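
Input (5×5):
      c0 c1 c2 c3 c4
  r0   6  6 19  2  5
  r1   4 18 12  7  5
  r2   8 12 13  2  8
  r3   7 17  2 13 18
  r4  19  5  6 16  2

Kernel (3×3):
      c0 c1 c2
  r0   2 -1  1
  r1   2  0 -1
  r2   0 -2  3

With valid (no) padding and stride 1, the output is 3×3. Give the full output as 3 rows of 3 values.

Output[0,0]: The receptive field on the input at this output position is [6 6 19 / 4 18 12 / 8 12 13]. Elementwise product with the kernel and sum: 6·2 + 6·-1 + 19·1 + 4·2 + 12·-1 + 12·-2 + 13·3.

36 4 80
-23 88 68
37 70 -8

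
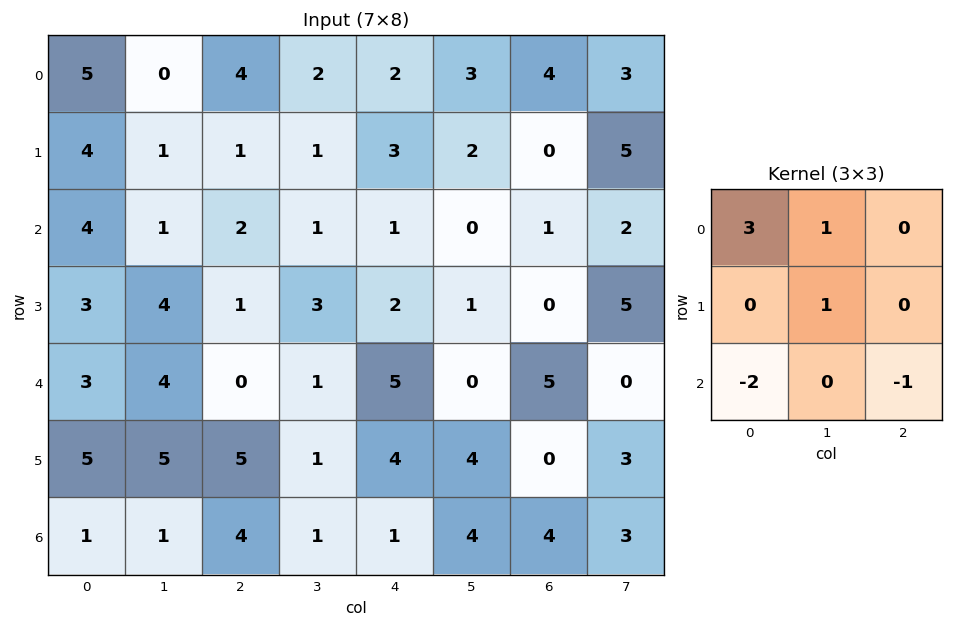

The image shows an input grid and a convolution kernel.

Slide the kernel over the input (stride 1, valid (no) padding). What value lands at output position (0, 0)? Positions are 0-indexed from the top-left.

The receptive field on the input at this output position is [5 0 4 / 4 1 1 / 4 1 2]. Elementwise product with the kernel and sum: 5·3 + 0·1 + 1·1 + 4·-2 + 2·-1.

6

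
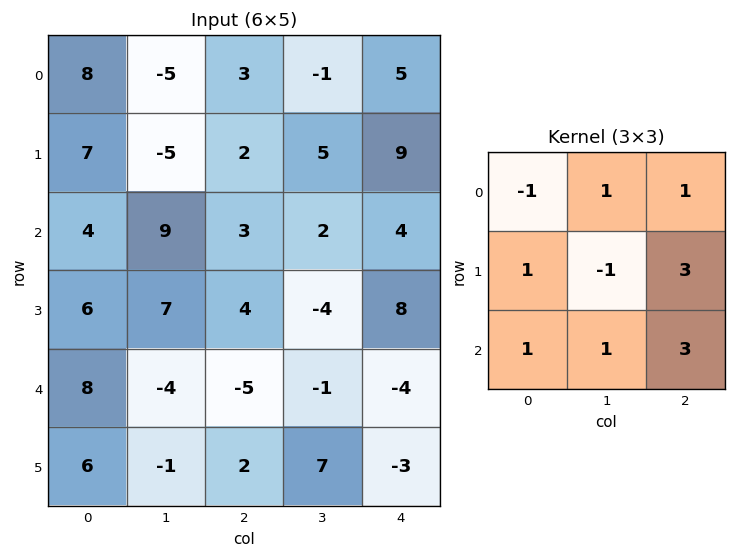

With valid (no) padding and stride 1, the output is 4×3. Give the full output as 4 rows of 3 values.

30 33 42
19 23 49
8 -25 17
13 13 -16

Output[0,0]: The receptive field on the input at this output position is [8 -5 3 / 7 -5 2 / 4 9 3]. Elementwise product with the kernel and sum: 8·-1 + -5·1 + 3·1 + 7·1 + -5·-1 + 2·3 + 4·1 + 9·1 + 3·3.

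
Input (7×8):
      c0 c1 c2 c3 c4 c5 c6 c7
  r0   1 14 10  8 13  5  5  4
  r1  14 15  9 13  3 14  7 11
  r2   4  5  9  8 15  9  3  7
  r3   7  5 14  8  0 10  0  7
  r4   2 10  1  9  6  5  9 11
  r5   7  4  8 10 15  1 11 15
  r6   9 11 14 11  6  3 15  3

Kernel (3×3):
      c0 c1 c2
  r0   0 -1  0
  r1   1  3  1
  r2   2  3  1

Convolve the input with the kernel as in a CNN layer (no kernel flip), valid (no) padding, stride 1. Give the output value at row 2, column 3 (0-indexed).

44

The receptive field on the input at this output position is [8 15 9 / 8 0 10 / 9 6 5]. Elementwise product with the kernel and sum: 15·-1 + 8·1 + 0·3 + 10·1 + 9·2 + 6·3 + 5·1.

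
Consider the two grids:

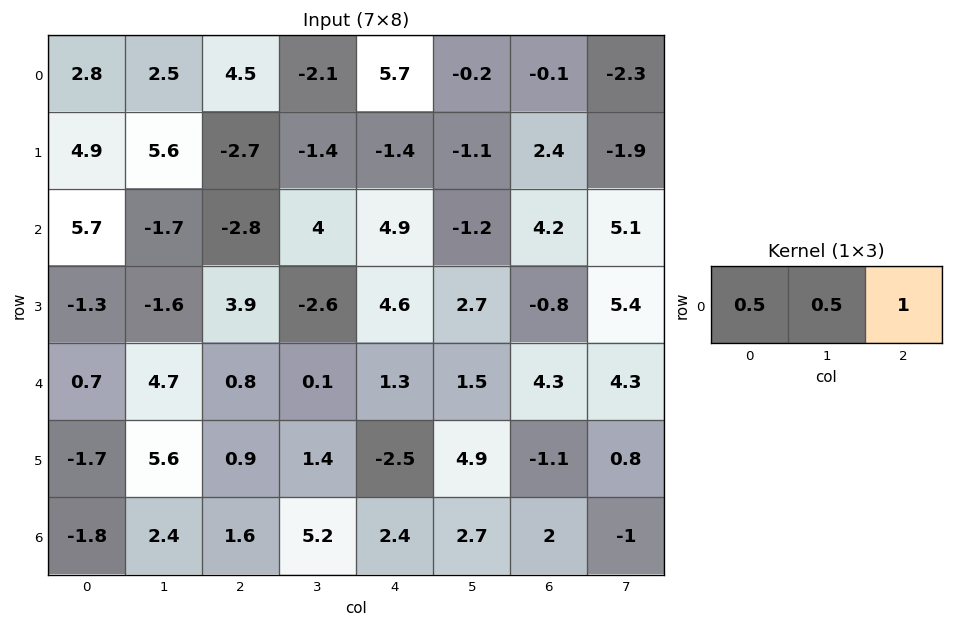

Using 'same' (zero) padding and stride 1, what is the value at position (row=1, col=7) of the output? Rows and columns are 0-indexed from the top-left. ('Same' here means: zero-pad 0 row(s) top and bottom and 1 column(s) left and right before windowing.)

0.25

The receptive field on the zero-padded input at this output position is [2.4 -1.9 0]. Elementwise product with the kernel and sum: 2.4·0.5 + -1.9·0.5 + 0·1.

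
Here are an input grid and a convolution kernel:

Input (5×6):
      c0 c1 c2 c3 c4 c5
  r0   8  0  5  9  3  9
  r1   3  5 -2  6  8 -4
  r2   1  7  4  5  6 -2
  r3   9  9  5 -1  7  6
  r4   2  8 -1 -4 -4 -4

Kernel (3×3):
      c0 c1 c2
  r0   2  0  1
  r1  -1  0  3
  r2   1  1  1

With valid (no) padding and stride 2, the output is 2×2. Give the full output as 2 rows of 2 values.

24 54
21 21

Output[0,0]: The receptive field on the input at this output position is [8 0 5 / 3 5 -2 / 1 7 4]. Elementwise product with the kernel and sum: 8·2 + 5·1 + 3·-1 + -2·3 + 1·1 + 7·1 + 4·1.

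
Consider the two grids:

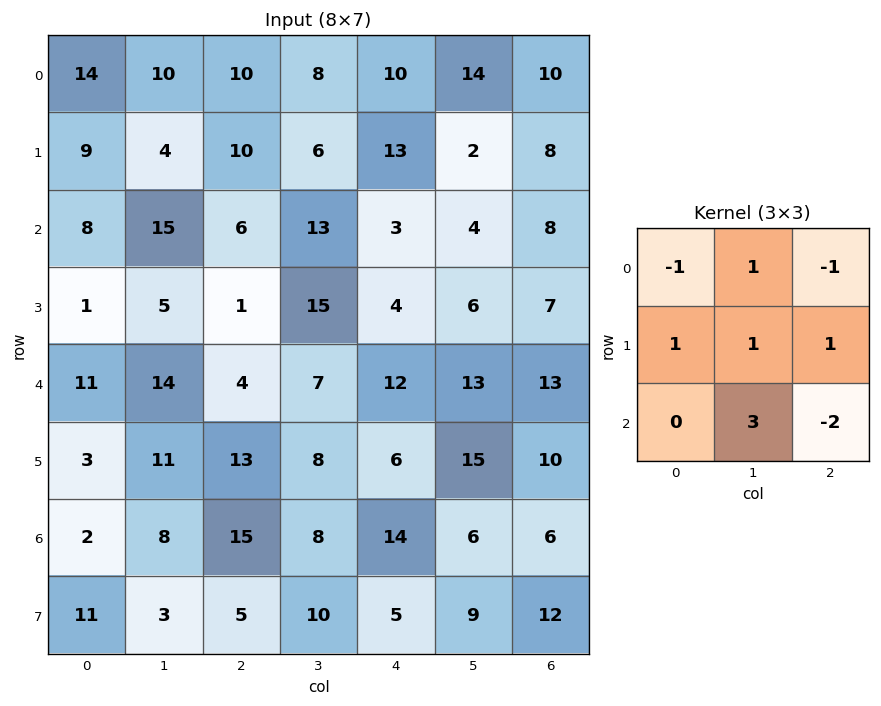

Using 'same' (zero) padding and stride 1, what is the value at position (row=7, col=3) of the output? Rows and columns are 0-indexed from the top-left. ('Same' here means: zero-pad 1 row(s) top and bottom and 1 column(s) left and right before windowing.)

-1

The receptive field on the zero-padded input at this output position is [15 8 14 / 5 10 5 / 0 0 0]. Elementwise product with the kernel and sum: 15·-1 + 8·1 + 14·-1 + 5·1 + 10·1 + 5·1 + 0·3 + 0·-2.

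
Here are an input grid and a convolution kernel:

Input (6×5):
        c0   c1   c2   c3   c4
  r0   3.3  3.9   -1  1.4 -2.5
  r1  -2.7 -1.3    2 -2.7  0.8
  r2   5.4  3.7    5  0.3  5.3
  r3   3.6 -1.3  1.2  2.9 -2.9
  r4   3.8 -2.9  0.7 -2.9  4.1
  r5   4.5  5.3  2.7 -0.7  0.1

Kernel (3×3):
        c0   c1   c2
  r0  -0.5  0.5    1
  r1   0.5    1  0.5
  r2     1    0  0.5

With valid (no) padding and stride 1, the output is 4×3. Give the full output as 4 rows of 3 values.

5.55 2.8 5.05
15.8 6.1 3.65
9.4 -1.4 7.75
3.95 6.9 0.2

Output[0,0]: The receptive field on the input at this output position is [3.3 3.9 -1 / -2.7 -1.3 2 / 5.4 3.7 5]. Elementwise product with the kernel and sum: 3.3·-0.5 + 3.9·0.5 + -1·1 + -2.7·0.5 + -1.3·1 + 2·0.5 + 5.4·1 + 5·0.5.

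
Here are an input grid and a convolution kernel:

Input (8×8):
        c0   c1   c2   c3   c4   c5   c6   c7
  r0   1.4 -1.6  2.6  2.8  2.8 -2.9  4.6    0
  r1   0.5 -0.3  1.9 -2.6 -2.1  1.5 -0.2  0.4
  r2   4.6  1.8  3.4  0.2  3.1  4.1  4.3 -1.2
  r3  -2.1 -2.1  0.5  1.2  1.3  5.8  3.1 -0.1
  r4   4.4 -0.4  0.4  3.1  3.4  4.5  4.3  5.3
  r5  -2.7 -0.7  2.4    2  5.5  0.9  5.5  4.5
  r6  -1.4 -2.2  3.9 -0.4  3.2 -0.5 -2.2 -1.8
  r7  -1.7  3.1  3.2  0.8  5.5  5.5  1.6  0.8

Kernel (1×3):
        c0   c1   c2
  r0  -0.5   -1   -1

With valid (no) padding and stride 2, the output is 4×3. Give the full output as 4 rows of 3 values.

-1.7 -6.9 -3.1
-7.5 -5 -9.95
-2.2 -6.7 -10.5
-1 -4.75 1.1

Output[0,0]: The receptive field on the input at this output position is [1.4 -1.6 2.6]. Elementwise product with the kernel and sum: 1.4·-0.5 + -1.6·-1 + 2.6·-1.
Output[0,1]: The receptive field on the input at this output position is [2.6 2.8 2.8]. Elementwise product with the kernel and sum: 2.6·-0.5 + 2.8·-1 + 2.8·-1.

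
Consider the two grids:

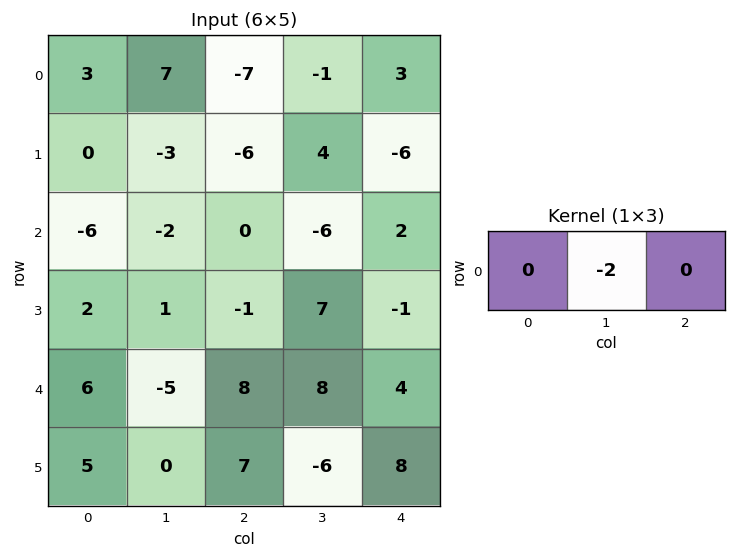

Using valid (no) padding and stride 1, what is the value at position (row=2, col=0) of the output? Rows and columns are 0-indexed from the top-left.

4

The receptive field on the input at this output position is [-6 -2 0]. Elementwise product with the kernel and sum: -2·-2.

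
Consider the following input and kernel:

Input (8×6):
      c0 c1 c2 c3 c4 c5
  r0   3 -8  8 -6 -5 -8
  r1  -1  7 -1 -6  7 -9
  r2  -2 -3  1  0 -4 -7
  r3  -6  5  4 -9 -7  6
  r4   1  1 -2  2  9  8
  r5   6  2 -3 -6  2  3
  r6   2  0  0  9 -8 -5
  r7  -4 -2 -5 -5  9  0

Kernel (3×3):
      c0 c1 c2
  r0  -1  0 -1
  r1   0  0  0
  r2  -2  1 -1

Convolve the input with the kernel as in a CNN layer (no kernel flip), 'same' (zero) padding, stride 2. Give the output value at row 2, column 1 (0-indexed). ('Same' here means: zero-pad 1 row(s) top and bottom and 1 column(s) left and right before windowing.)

The receptive field on the zero-padded input at this output position is [5 4 -9 / 1 -2 2 / 2 -3 -6]. Elementwise product with the kernel and sum: 5·-1 + -9·-1 + 2·-2 + -3·1 + -6·-1.

3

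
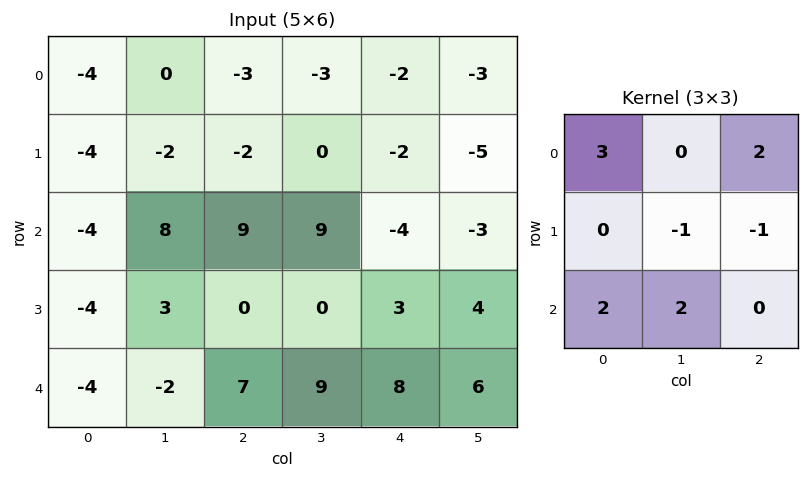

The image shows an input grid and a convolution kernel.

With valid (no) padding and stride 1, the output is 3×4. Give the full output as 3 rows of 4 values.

Output[0,0]: The receptive field on the input at this output position is [-4 0 -3 / -4 -2 -2 / -4 8 9]. Elementwise product with the kernel and sum: -4·3 + -3·2 + -2·-1 + -2·-1 + -4·2 + 8·2.
Output[0,1]: The receptive field on the input at this output position is [0 -3 -3 / -2 -2 0 / 8 9 9]. Elementwise product with the kernel and sum: 0·3 + -3·2 + -2·-1 + 0·-1 + 8·2 + 9·2.

-6 30 25 2
-35 -18 -15 3
-9 52 48 48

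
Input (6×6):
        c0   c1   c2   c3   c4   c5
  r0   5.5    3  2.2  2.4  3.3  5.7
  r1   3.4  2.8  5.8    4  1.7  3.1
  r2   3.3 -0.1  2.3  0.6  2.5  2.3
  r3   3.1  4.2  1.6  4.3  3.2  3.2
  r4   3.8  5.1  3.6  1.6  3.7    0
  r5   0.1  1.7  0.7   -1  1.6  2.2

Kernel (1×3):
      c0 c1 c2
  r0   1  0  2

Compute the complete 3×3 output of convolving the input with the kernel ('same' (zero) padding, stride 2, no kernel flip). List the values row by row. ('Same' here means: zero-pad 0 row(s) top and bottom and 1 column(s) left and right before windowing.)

Output[0,0]: The receptive field on the zero-padded input at this output position is [0 5.5 3]. Elementwise product with the kernel and sum: 0·1 + 3·2.
Output[0,1]: The receptive field on the zero-padded input at this output position is [3 2.2 2.4]. Elementwise product with the kernel and sum: 3·1 + 2.4·2.

6 7.8 13.8
-0.2 1.1 5.2
10.2 8.3 1.6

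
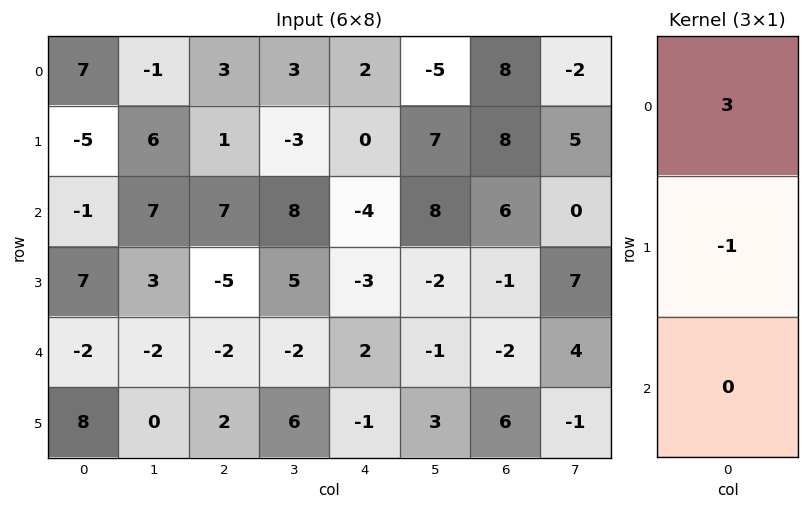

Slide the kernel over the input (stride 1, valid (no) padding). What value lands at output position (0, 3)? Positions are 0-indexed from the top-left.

12

The receptive field on the input at this output position is [3 / -3 / 8]. Elementwise product with the kernel and sum: 3·3 + -3·-1.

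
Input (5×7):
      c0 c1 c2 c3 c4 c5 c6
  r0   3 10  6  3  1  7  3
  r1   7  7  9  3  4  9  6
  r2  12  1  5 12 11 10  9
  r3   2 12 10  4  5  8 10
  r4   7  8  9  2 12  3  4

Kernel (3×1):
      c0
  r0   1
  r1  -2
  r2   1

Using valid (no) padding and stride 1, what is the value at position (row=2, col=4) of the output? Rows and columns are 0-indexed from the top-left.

The receptive field on the input at this output position is [11 / 5 / 12]. Elementwise product with the kernel and sum: 11·1 + 5·-2 + 12·1.

13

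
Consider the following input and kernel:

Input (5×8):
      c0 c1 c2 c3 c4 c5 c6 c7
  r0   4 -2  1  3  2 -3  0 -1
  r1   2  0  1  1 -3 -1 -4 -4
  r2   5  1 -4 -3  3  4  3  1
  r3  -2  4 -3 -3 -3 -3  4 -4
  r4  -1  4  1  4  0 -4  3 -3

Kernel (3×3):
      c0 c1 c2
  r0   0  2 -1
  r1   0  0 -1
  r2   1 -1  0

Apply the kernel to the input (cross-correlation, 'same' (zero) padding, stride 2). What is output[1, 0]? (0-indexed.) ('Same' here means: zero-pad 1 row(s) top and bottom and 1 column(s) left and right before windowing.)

5

The receptive field on the zero-padded input at this output position is [0 2 0 / 0 5 1 / 0 -2 4]. Elementwise product with the kernel and sum: 2·2 + 0·-1 + 1·-1 + 0·1 + -2·-1.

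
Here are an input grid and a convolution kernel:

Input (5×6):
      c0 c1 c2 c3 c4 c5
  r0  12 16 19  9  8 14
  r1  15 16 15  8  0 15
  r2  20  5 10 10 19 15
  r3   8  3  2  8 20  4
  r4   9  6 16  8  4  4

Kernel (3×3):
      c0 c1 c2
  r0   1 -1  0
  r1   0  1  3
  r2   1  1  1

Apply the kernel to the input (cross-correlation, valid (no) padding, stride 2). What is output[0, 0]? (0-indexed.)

92

The receptive field on the input at this output position is [12 16 19 / 15 16 15 / 20 5 10]. Elementwise product with the kernel and sum: 12·1 + 16·-1 + 16·1 + 15·3 + 20·1 + 5·1 + 10·1.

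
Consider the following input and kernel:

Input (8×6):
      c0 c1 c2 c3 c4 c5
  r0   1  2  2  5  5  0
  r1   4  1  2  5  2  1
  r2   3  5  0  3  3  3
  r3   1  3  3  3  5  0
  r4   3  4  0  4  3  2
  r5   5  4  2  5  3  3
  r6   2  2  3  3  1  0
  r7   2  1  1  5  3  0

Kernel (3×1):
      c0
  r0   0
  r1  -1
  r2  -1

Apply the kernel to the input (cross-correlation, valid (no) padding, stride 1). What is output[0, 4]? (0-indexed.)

-5

The receptive field on the input at this output position is [5 / 2 / 3]. Elementwise product with the kernel and sum: 2·-1 + 3·-1.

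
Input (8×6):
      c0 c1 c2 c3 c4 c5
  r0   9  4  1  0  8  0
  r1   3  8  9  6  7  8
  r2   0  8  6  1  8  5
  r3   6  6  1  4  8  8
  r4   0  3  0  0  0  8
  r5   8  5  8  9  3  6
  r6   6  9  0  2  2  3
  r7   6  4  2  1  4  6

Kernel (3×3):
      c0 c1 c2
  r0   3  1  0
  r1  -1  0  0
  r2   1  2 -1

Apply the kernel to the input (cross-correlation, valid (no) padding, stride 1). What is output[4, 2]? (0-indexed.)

-6

The receptive field on the input at this output position is [0 0 0 / 8 9 3 / 0 2 2]. Elementwise product with the kernel and sum: 0·3 + 0·1 + 8·-1 + 0·1 + 2·2 + 2·-1.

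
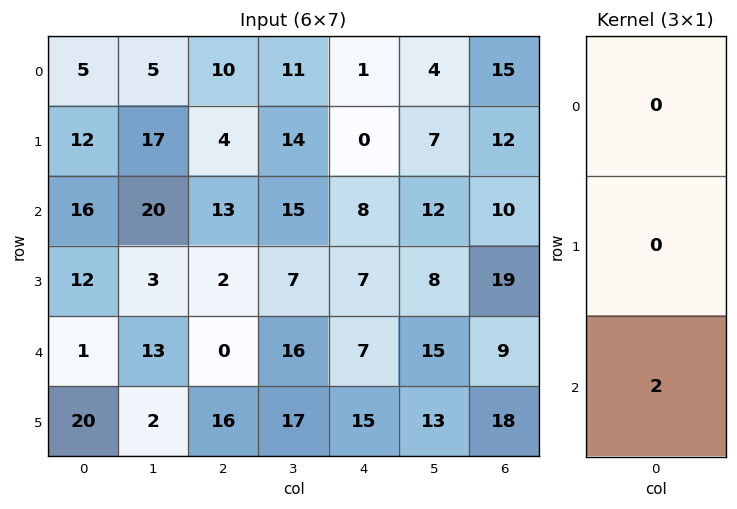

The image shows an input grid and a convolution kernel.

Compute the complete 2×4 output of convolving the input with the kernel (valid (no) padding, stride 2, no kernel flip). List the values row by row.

32 26 16 20
2 0 14 18

Output[0,0]: The receptive field on the input at this output position is [5 / 12 / 16]. Elementwise product with the kernel and sum: 16·2.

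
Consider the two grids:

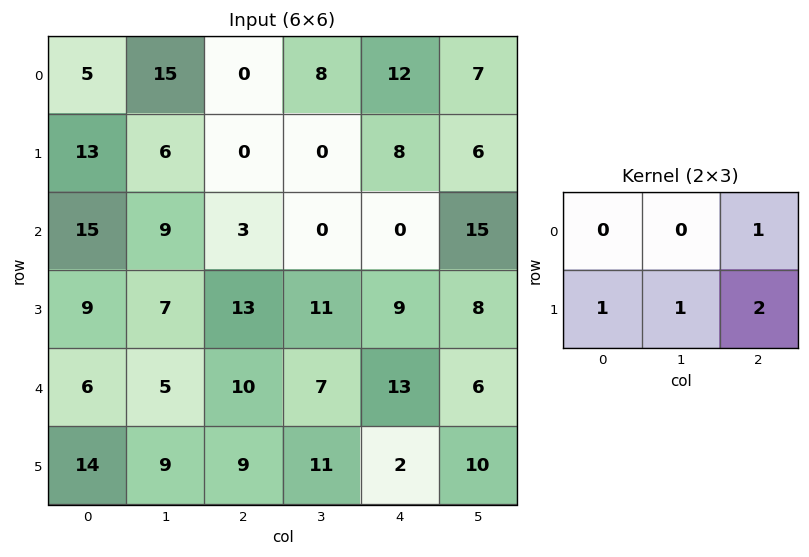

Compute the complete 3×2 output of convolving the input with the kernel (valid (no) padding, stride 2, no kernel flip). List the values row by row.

Output[0,0]: The receptive field on the input at this output position is [5 15 0 / 13 6 0]. Elementwise product with the kernel and sum: 0·1 + 13·1 + 6·1 + 0·2.

19 28
45 42
51 37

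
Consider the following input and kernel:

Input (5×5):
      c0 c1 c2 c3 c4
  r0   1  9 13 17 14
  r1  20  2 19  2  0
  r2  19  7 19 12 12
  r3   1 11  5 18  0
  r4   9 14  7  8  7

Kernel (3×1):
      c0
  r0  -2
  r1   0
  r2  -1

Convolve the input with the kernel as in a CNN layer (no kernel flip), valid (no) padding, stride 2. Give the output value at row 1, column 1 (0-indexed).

The receptive field on the input at this output position is [19 / 5 / 7]. Elementwise product with the kernel and sum: 19·-2 + 7·-1.

-45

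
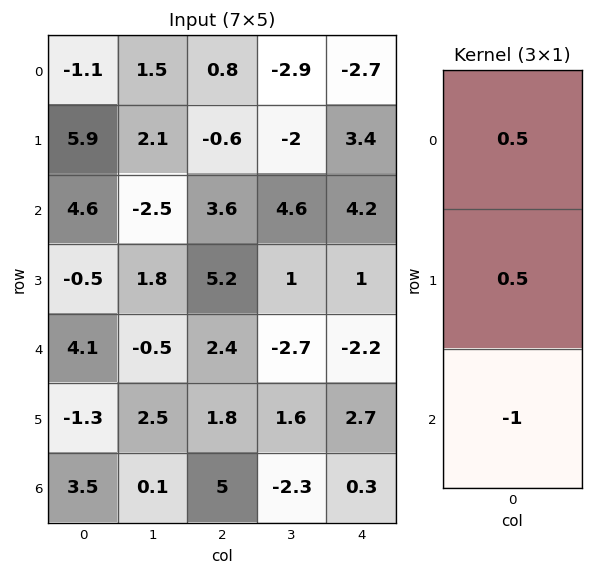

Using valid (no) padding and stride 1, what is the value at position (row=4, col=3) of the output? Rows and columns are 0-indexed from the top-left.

The receptive field on the input at this output position is [-2.7 / 1.6 / -2.3]. Elementwise product with the kernel and sum: -2.7·0.5 + 1.6·0.5 + -2.3·-1.

1.75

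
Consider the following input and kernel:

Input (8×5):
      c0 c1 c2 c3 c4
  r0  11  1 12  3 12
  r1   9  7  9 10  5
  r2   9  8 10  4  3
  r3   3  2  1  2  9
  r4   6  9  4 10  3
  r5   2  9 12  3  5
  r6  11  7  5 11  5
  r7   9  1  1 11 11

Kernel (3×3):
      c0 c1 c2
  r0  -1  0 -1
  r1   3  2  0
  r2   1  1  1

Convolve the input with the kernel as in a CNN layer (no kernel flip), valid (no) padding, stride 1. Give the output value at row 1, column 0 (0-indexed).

The receptive field on the input at this output position is [9 7 9 / 9 8 10 / 3 2 1]. Elementwise product with the kernel and sum: 9·-1 + 9·-1 + 9·3 + 8·2 + 3·1 + 2·1 + 1·1.

31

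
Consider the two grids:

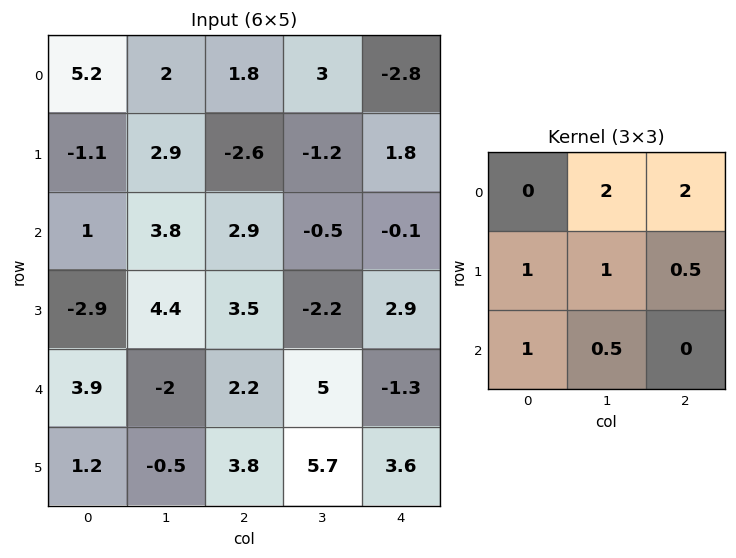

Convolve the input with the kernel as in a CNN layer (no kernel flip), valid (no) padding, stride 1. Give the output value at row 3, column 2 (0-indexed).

14.6

The receptive field on the input at this output position is [3.5 -2.2 2.9 / 2.2 5 -1.3 / 3.8 5.7 3.6]. Elementwise product with the kernel and sum: -2.2·2 + 2.9·2 + 2.2·1 + 5·1 + -1.3·0.5 + 3.8·1 + 5.7·0.5.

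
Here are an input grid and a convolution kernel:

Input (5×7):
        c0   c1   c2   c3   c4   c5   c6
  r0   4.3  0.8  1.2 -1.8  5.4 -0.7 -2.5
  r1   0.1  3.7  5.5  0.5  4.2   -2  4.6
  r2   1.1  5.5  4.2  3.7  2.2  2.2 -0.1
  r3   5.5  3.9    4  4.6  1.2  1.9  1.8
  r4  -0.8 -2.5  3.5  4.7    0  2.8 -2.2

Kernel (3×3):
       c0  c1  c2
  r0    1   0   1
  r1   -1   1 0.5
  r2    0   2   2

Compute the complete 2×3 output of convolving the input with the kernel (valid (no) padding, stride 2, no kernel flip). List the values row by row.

Output[0,0]: The receptive field on the input at this output position is [4.3 0.8 1.2 / 0.1 3.7 5.5 / 1.1 5.5 4.2]. Elementwise product with the kernel and sum: 4.3·1 + 1.2·1 + 0.1·-1 + 3.7·1 + 5.5·0.5 + 5.5·2 + 4.2·2.
Output[0,1]: The receptive field on the input at this output position is [1.2 -1.8 5.4 / 5.5 0.5 4.2 / 4.2 3.7 2.2]. Elementwise product with the kernel and sum: 1.2·1 + 5.4·1 + 5.5·-1 + 0.5·1 + 4.2·0.5 + 3.7·2 + 2.2·2.

31.25 15.5 3.2
7.7 17 4.9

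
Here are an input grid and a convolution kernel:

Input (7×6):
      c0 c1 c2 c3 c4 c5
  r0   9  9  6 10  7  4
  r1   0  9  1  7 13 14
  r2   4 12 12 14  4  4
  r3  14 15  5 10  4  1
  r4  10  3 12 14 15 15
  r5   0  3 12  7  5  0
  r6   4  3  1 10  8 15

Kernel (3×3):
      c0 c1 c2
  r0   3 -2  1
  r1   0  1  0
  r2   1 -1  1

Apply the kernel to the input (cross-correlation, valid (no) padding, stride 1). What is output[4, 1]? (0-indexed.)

The receptive field on the input at this output position is [3 12 14 / 3 12 7 / 3 1 10]. Elementwise product with the kernel and sum: 3·3 + 12·-2 + 14·1 + 12·1 + 3·1 + 1·-1 + 10·1.

23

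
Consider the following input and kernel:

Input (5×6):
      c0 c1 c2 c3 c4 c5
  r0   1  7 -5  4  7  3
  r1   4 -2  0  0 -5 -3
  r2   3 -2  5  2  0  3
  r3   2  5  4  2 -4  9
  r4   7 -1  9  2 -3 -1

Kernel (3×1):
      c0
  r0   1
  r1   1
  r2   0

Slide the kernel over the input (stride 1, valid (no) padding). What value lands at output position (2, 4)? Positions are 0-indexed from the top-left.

-4

The receptive field on the input at this output position is [0 / -4 / -3]. Elementwise product with the kernel and sum: 0·1 + -4·1.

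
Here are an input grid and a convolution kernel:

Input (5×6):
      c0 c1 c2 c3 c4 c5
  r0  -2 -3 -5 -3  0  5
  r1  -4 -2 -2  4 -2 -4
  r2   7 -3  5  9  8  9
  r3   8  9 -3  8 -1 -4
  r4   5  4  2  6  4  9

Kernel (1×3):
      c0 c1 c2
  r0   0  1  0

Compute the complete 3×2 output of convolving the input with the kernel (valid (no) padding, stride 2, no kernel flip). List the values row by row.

-3 -3
-3 9
4 6

Output[0,0]: The receptive field on the input at this output position is [-2 -3 -5]. Elementwise product with the kernel and sum: -3·1.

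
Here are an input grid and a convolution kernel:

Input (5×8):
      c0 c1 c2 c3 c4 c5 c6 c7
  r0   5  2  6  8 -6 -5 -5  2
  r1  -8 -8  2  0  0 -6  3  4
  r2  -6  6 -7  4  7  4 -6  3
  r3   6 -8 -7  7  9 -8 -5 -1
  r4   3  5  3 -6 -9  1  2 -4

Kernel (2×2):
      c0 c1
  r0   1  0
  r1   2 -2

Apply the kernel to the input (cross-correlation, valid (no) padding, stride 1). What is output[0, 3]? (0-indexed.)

The receptive field on the input at this output position is [8 -6 / 0 0]. Elementwise product with the kernel and sum: 8·1 + 0·2 + 0·-2.

8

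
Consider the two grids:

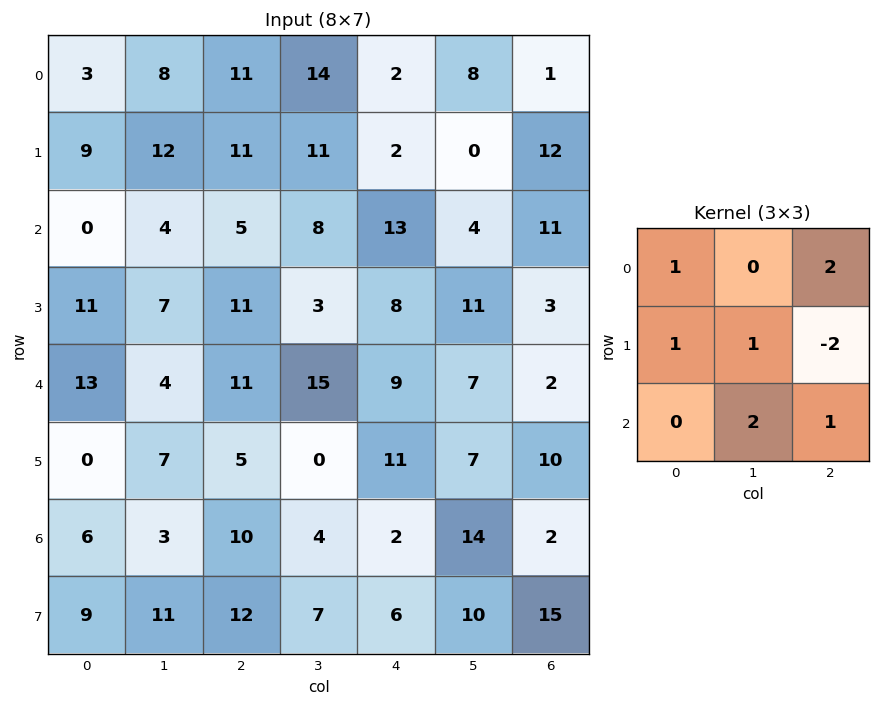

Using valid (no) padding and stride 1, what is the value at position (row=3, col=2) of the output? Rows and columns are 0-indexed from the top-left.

46

The receptive field on the input at this output position is [11 3 8 / 11 15 9 / 5 0 11]. Elementwise product with the kernel and sum: 11·1 + 8·2 + 11·1 + 15·1 + 9·-2 + 0·2 + 11·1.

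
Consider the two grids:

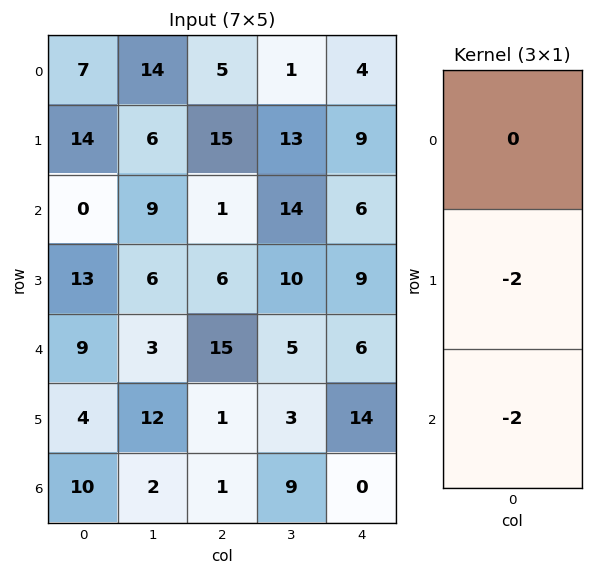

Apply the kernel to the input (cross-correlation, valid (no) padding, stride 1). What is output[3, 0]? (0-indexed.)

-26

The receptive field on the input at this output position is [13 / 9 / 4]. Elementwise product with the kernel and sum: 9·-2 + 4·-2.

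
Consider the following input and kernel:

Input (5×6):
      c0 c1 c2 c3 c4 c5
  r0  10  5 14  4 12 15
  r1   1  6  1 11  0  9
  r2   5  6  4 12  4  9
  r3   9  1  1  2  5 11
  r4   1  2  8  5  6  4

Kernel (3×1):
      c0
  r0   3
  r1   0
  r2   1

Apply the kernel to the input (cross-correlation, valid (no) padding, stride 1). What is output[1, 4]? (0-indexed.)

5

The receptive field on the input at this output position is [0 / 4 / 5]. Elementwise product with the kernel and sum: 0·3 + 5·1.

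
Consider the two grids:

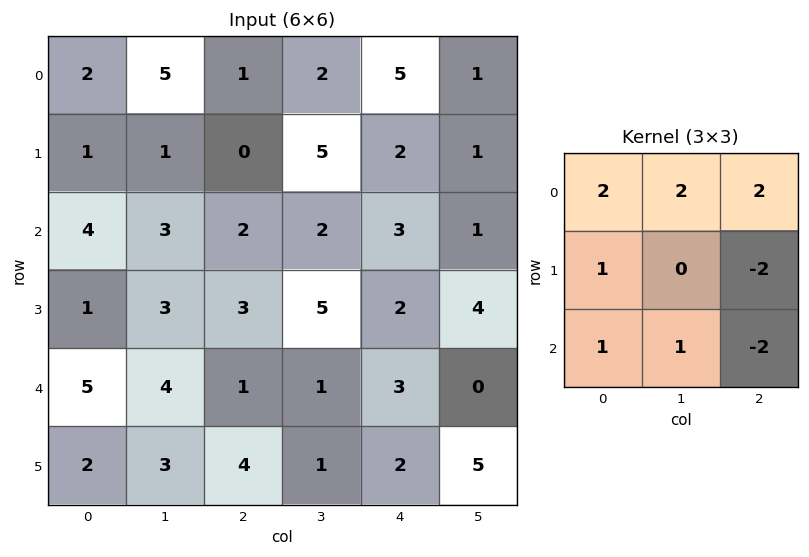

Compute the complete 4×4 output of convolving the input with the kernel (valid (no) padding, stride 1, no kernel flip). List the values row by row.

Output[0,0]: The receptive field on the input at this output position is [2 5 1 / 1 1 0 / 4 3 2]. Elementwise product with the kernel and sum: 2·2 + 5·2 + 1·2 + 1·1 + 0·-2 + 4·1 + 3·1 + 2·-2.
Output[0,1]: The receptive field on the input at this output position is [5 1 2 / 1 0 5 / 3 2 2]. Elementwise product with the kernel and sum: 5·2 + 1·2 + 2·2 + 1·1 + 5·-2 + 3·1 + 2·1 + 2·-2.

20 8 10 22
2 7 14 15
20 10 9 13
14 29 16 16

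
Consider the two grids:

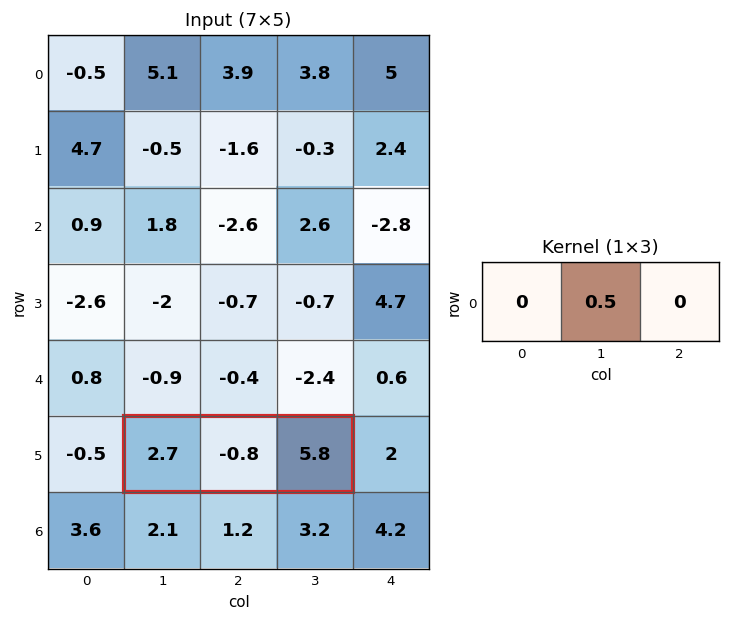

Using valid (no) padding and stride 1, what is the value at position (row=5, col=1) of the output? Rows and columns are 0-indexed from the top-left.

-0.4

The receptive field on the input at this output position is [2.7 -0.8 5.8]. Elementwise product with the kernel and sum: -0.8·0.5.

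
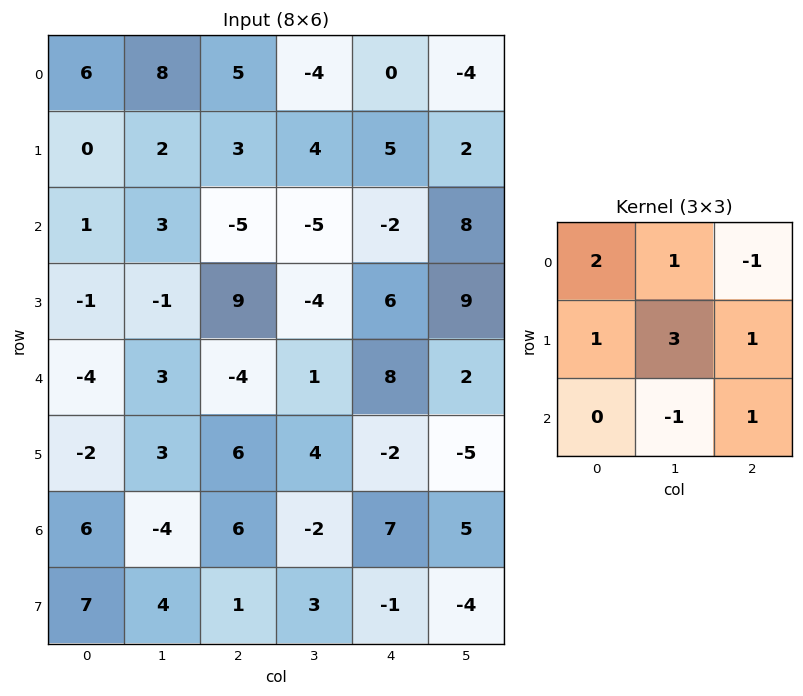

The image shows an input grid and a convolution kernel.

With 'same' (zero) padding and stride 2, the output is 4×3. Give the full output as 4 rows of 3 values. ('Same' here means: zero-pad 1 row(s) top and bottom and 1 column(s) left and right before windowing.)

28 20 -11
4 -27 11
-4 1 13
6 22 32

Output[0,0]: The receptive field on the zero-padded input at this output position is [0 0 0 / 0 6 8 / 0 0 2]. Elementwise product with the kernel and sum: 0·2 + 0·1 + 0·-1 + 0·1 + 6·3 + 8·1 + 0·-1 + 2·1.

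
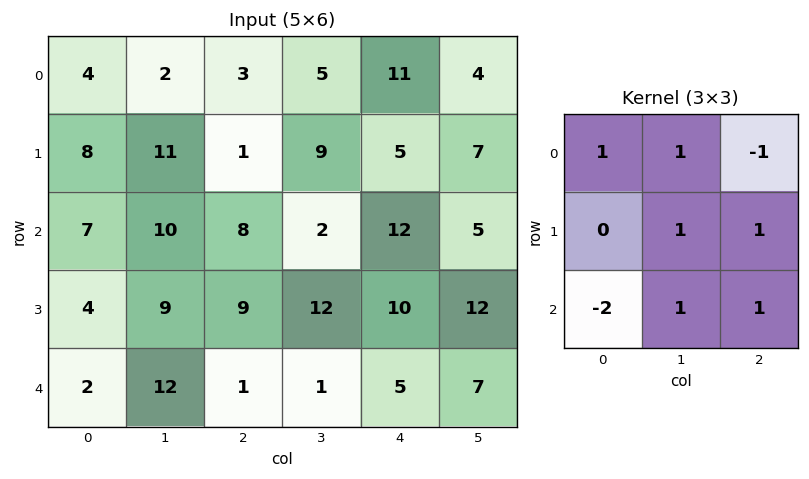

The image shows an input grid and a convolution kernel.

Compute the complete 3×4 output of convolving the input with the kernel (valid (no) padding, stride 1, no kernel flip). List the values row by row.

Output[0,0]: The receptive field on the input at this output position is [4 2 3 / 8 11 1 / 7 10 8]. Elementwise product with the kernel and sum: 4·1 + 2·1 + 3·-1 + 11·1 + 1·1 + 7·-2 + 10·1 + 8·1.

19 0 9 37
46 16 23 22
36 15 24 41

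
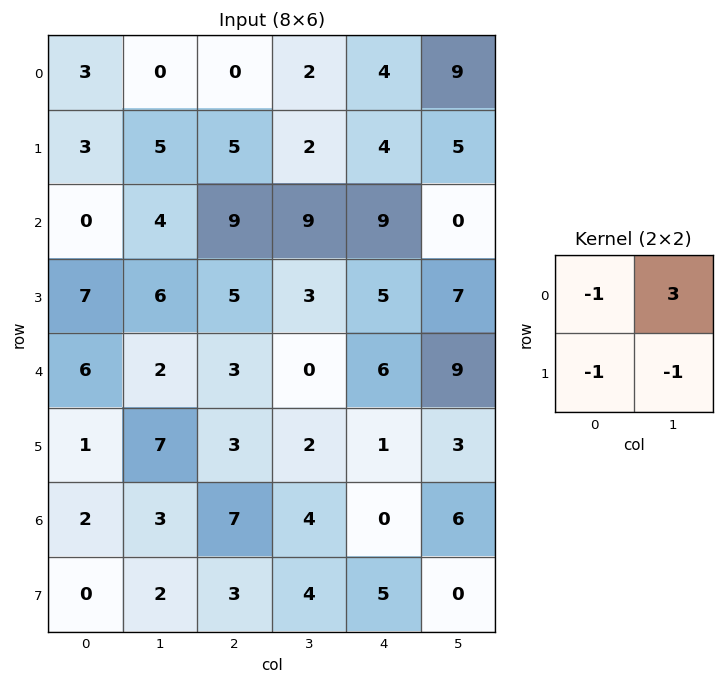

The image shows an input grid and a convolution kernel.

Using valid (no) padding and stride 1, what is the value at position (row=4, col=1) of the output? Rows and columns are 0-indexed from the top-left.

The receptive field on the input at this output position is [2 3 / 7 3]. Elementwise product with the kernel and sum: 2·-1 + 3·3 + 7·-1 + 3·-1.

-3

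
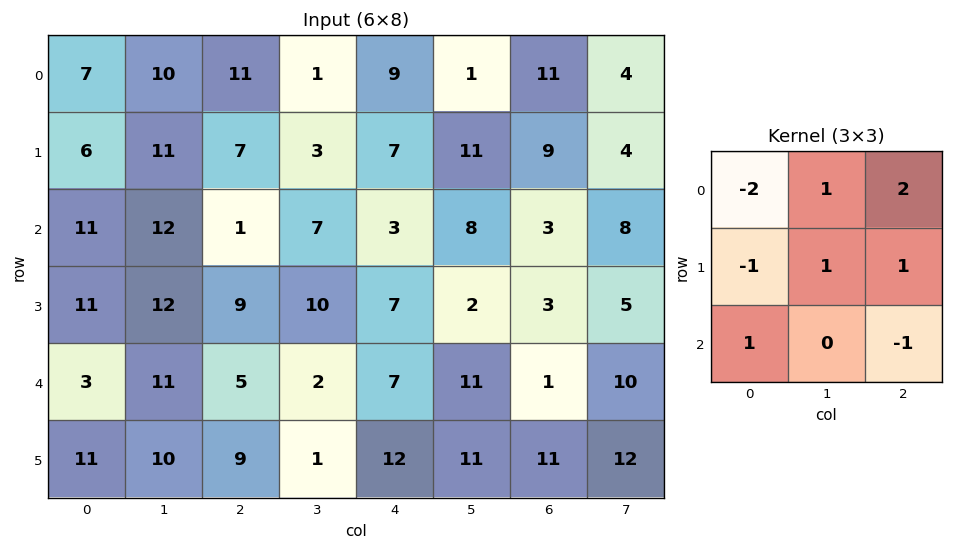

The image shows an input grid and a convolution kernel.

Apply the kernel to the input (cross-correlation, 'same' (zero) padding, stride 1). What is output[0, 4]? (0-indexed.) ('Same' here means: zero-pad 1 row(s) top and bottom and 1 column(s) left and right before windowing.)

The receptive field on the zero-padded input at this output position is [0 0 0 / 1 9 1 / 3 7 11]. Elementwise product with the kernel and sum: 0·-2 + 0·1 + 0·2 + 1·-1 + 9·1 + 1·1 + 3·1 + 11·-1.

1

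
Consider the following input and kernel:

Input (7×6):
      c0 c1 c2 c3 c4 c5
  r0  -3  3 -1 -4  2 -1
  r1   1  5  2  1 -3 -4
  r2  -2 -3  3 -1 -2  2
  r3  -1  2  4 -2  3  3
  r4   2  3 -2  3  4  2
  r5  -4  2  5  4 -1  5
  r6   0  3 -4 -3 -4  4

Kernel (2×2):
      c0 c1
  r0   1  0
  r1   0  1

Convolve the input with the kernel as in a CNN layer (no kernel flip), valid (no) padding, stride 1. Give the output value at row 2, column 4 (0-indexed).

1

The receptive field on the input at this output position is [-2 2 / 3 3]. Elementwise product with the kernel and sum: -2·1 + 3·1.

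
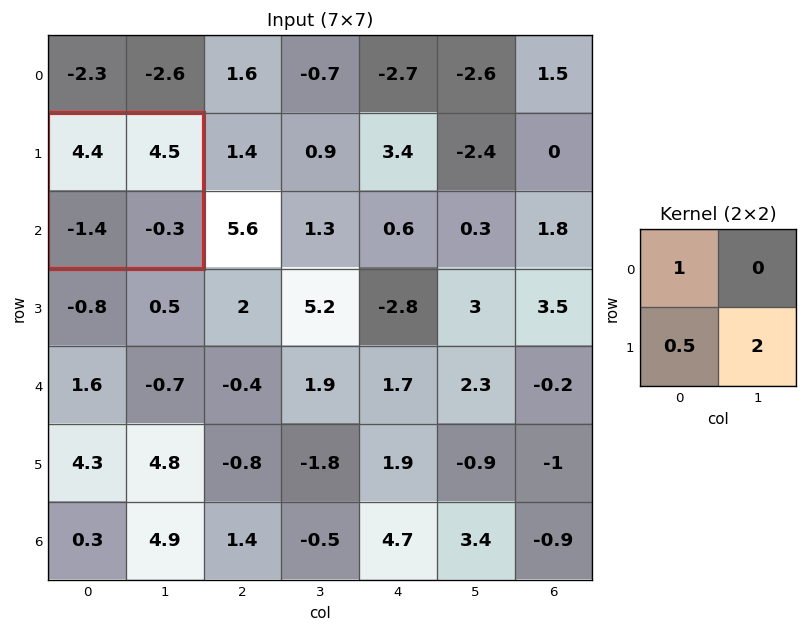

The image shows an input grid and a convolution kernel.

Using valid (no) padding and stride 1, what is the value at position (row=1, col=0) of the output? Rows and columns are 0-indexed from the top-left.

3.1

The receptive field on the input at this output position is [4.4 4.5 / -1.4 -0.3]. Elementwise product with the kernel and sum: 4.4·1 + -1.4·0.5 + -0.3·2.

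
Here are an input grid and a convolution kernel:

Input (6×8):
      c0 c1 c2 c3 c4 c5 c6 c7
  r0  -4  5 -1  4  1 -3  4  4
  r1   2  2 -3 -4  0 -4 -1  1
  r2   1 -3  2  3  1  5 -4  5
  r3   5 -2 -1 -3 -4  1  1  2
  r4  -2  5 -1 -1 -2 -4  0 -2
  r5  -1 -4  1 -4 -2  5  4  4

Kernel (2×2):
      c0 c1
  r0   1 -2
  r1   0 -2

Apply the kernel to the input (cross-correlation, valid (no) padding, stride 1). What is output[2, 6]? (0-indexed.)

-18

The receptive field on the input at this output position is [-4 5 / 1 2]. Elementwise product with the kernel and sum: -4·1 + 5·-2 + 2·-2.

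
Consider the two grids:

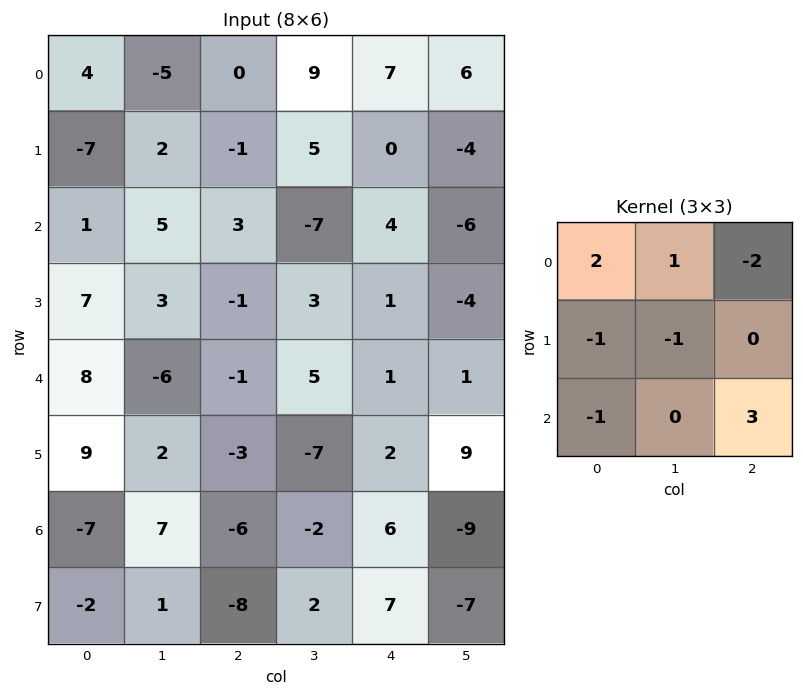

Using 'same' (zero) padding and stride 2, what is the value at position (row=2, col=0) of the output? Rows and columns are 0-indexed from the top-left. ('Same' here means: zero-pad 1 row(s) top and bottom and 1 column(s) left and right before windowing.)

The receptive field on the zero-padded input at this output position is [0 7 3 / 0 8 -6 / 0 9 2]. Elementwise product with the kernel and sum: 0·2 + 7·1 + 3·-2 + 0·-1 + 8·-1 + 0·-1 + 2·3.

-1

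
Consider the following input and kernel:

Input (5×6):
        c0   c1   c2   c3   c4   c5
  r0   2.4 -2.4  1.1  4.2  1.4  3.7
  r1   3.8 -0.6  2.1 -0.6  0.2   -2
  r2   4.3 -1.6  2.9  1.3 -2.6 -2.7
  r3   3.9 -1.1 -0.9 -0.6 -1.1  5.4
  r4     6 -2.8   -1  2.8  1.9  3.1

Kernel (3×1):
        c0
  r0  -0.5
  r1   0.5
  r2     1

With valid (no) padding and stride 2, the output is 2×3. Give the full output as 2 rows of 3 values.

Output[0,0]: The receptive field on the input at this output position is [2.4 / 3.8 / 4.3]. Elementwise product with the kernel and sum: 2.4·-0.5 + 3.8·0.5 + 4.3·1.
Output[0,1]: The receptive field on the input at this output position is [1.1 / 2.1 / 2.9]. Elementwise product with the kernel and sum: 1.1·-0.5 + 2.1·0.5 + 2.9·1.

5 3.4 -3.2
5.8 -2.9 2.65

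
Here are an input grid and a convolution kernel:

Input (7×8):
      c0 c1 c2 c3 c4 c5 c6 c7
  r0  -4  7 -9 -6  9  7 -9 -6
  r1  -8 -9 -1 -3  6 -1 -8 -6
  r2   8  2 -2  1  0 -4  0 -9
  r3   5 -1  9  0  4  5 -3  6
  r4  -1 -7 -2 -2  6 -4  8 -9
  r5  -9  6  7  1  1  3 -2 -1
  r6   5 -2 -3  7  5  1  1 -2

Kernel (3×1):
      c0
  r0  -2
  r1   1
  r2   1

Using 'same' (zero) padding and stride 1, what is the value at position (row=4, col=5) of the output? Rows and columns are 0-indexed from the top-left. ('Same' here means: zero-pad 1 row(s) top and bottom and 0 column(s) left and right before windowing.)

-11

The receptive field on the zero-padded input at this output position is [5 / -4 / 3]. Elementwise product with the kernel and sum: 5·-2 + -4·1 + 3·1.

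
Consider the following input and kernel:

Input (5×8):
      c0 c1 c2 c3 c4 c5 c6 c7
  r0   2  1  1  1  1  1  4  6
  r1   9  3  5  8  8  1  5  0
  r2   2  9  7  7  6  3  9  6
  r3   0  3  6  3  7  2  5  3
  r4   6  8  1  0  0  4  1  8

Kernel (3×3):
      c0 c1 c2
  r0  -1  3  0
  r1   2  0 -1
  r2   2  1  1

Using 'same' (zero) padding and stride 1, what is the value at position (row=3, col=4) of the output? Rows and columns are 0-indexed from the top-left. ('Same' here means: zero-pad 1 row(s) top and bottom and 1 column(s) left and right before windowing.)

19

The receptive field on the zero-padded input at this output position is [7 6 3 / 3 7 2 / 0 0 4]. Elementwise product with the kernel and sum: 7·-1 + 6·3 + 3·2 + 2·-1 + 0·2 + 0·1 + 4·1.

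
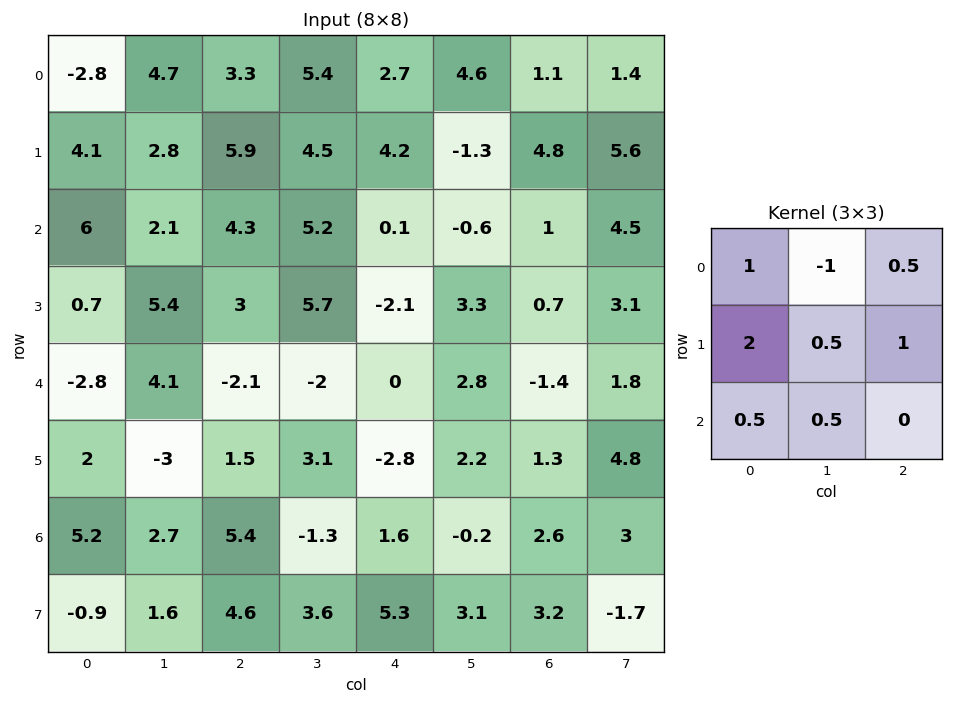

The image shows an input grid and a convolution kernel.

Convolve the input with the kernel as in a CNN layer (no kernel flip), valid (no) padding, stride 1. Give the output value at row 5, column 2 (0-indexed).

The receptive field on the input at this output position is [1.5 3.1 -2.8 / 5.4 -1.3 1.6 / 4.6 3.6 5.3]. Elementwise product with the kernel and sum: 1.5·1 + 3.1·-1 + -2.8·0.5 + 5.4·2 + -1.3·0.5 + 1.6·1 + 4.6·0.5 + 3.6·0.5.

12.85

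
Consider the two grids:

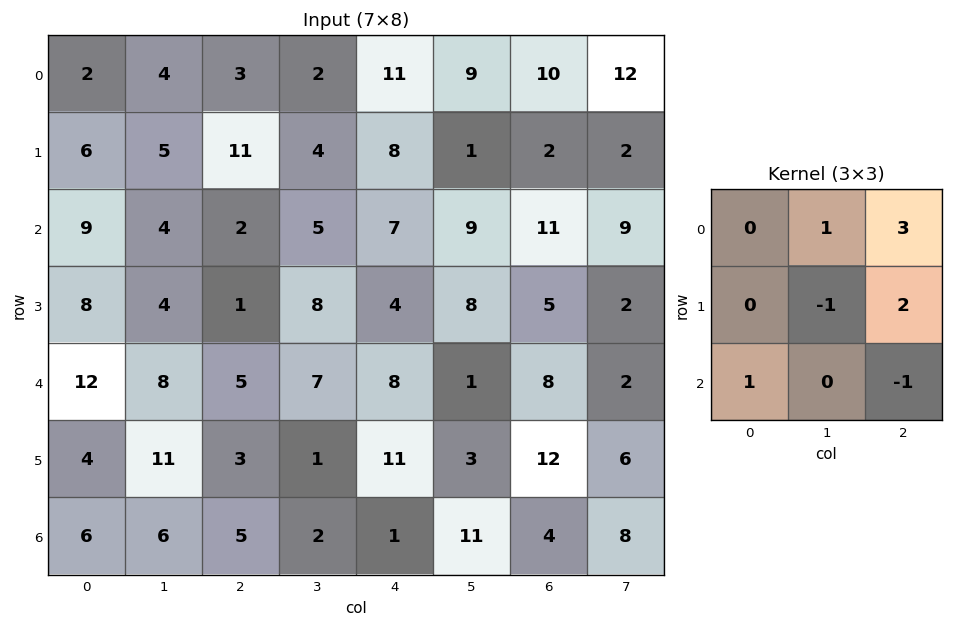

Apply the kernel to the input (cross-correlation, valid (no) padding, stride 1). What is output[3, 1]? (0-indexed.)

44

The receptive field on the input at this output position is [4 1 8 / 8 5 7 / 11 3 1]. Elementwise product with the kernel and sum: 1·1 + 8·3 + 5·-1 + 7·2 + 11·1 + 1·-1.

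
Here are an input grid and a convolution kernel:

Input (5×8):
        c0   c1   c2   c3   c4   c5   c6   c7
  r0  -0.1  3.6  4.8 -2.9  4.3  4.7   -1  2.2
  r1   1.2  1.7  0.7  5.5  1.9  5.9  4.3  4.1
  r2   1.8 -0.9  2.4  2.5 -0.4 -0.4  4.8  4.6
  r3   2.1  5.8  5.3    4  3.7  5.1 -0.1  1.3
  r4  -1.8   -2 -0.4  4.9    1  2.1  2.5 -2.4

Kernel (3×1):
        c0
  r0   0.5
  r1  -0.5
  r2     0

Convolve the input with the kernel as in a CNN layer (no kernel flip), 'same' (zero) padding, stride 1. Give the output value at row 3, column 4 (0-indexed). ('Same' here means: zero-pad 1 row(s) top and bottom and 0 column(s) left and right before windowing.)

-2.05

The receptive field on the zero-padded input at this output position is [-0.4 / 3.7 / 1]. Elementwise product with the kernel and sum: -0.4·0.5 + 3.7·-0.5.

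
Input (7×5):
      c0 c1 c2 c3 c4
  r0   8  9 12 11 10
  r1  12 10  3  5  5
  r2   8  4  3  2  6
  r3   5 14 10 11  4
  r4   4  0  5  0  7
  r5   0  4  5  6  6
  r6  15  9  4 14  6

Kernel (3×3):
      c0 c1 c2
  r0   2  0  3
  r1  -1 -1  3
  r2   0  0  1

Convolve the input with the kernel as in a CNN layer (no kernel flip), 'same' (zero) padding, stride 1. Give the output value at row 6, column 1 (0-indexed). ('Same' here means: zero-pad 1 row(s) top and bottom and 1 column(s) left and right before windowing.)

3

The receptive field on the zero-padded input at this output position is [0 4 5 / 15 9 4 / 0 0 0]. Elementwise product with the kernel and sum: 0·2 + 5·3 + 15·-1 + 9·-1 + 4·3 + 0·1.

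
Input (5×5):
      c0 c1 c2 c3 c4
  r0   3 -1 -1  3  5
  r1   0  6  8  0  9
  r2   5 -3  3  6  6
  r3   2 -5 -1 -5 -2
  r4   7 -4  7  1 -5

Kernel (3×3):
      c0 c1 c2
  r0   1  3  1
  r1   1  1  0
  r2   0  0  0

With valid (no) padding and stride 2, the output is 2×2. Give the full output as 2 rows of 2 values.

5 21
-4 21

Output[0,0]: The receptive field on the input at this output position is [3 -1 -1 / 0 6 8 / 5 -3 3]. Elementwise product with the kernel and sum: 3·1 + -1·3 + -1·1 + 0·1 + 6·1.
Output[0,1]: The receptive field on the input at this output position is [-1 3 5 / 8 0 9 / 3 6 6]. Elementwise product with the kernel and sum: -1·1 + 3·3 + 5·1 + 8·1 + 0·1.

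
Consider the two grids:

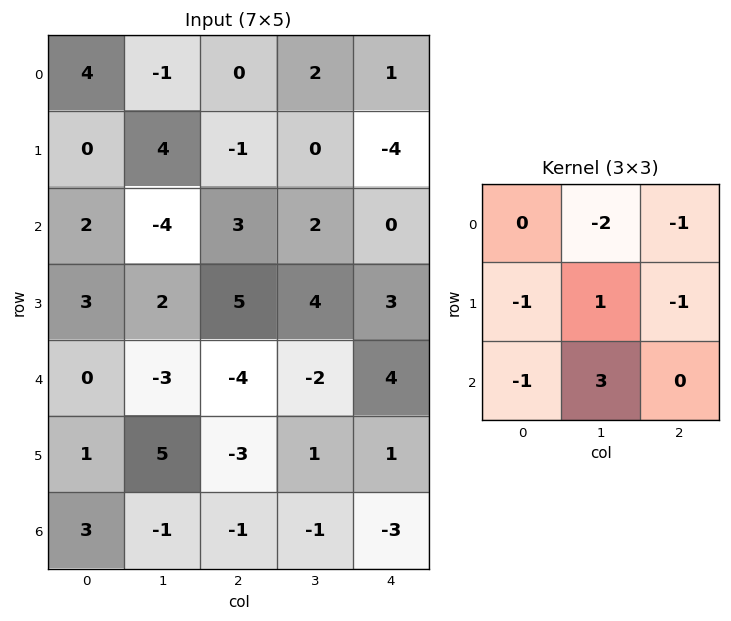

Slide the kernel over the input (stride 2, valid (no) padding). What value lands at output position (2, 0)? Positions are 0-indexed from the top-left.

11

The receptive field on the input at this output position is [0 -3 -4 / 1 5 -3 / 3 -1 -1]. Elementwise product with the kernel and sum: -3·-2 + -4·-1 + 1·-1 + 5·1 + -3·-1 + 3·-1 + -1·3.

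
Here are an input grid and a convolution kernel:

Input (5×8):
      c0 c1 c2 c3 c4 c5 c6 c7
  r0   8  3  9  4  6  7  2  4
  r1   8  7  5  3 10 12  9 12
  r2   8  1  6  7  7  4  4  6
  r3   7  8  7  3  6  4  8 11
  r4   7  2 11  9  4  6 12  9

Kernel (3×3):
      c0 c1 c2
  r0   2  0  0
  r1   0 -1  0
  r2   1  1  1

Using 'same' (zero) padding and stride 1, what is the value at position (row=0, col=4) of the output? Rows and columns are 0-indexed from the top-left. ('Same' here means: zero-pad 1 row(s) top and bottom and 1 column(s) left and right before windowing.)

The receptive field on the zero-padded input at this output position is [0 0 0 / 4 6 7 / 3 10 12]. Elementwise product with the kernel and sum: 0·2 + 6·-1 + 3·1 + 10·1 + 12·1.

19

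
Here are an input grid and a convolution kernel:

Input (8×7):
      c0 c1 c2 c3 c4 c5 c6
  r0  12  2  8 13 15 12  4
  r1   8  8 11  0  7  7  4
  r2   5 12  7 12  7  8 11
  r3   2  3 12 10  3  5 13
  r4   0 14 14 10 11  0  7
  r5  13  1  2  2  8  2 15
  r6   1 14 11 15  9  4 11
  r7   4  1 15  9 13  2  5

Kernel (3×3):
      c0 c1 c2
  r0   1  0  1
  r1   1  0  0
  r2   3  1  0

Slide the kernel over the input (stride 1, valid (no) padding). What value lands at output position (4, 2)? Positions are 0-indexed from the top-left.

The receptive field on the input at this output position is [14 10 11 / 2 2 8 / 11 15 9]. Elementwise product with the kernel and sum: 14·1 + 11·1 + 2·1 + 11·3 + 15·1.

75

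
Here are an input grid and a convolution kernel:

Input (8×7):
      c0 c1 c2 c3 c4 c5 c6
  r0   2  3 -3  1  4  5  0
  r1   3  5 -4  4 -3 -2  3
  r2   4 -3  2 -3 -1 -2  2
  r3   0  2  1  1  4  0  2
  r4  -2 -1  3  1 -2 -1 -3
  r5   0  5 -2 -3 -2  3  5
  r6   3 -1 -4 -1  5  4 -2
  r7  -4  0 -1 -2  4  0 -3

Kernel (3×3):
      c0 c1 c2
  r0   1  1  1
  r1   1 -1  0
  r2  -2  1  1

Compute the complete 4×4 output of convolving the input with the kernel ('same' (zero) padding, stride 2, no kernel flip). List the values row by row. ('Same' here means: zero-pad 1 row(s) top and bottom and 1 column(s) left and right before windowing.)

Output[0,0]: The receptive field on the zero-padded input at this output position is [0 0 0 / 0 2 3 / 0 3 5]. Elementwise product with the kernel and sum: 0·1 + 0·1 + 0·1 + 0·1 + 2·-1 + 0·-2 + 3·1 + 5·1.

6 -4 -16 12
6 -2 -1 -1
9 -15 15 3
-2 0 0 11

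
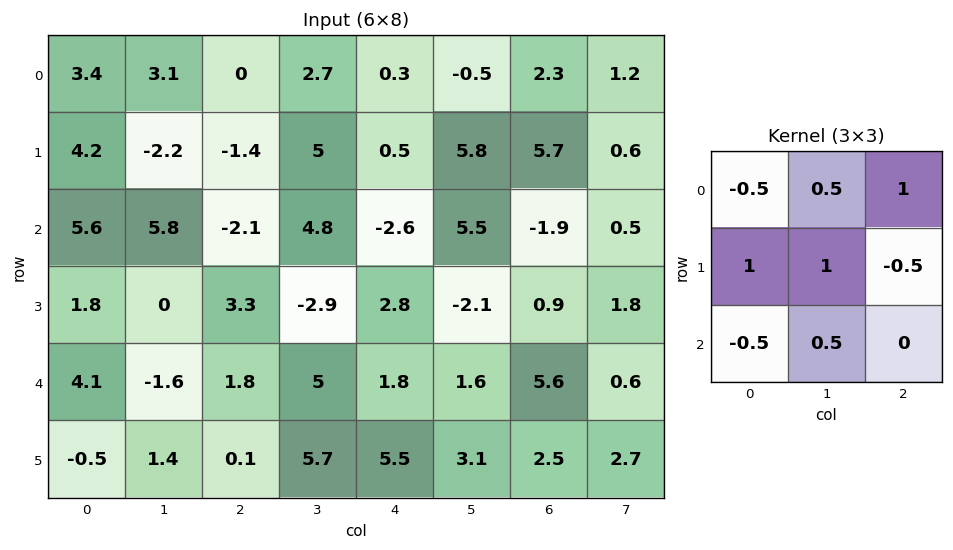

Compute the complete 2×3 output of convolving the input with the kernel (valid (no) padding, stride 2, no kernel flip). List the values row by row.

Output[0,0]: The receptive field on the input at this output position is [3.4 3.1 0 / 4.2 -2.2 -1.4 / 5.6 5.8 -2.1]. Elementwise product with the kernel and sum: 3.4·-0.5 + 3.1·0.5 + 0·1 + 4.2·1 + -2.2·1 + -1.4·-0.5 + 5.6·-0.5 + 5.8·0.5.
Output[0,1]: The receptive field on the input at this output position is [0 2.7 0.3 / -1.4 5 0.5 / -2.1 4.8 -2.6]. Elementwise product with the kernel and sum: 0·-0.5 + 2.7·0.5 + 0.3·1 + -1.4·1 + 5·1 + 0.5·-0.5 + -2.1·-0.5 + 4.8·0.5.

2.65 8.45 9.4
-4.7 1.45 2.3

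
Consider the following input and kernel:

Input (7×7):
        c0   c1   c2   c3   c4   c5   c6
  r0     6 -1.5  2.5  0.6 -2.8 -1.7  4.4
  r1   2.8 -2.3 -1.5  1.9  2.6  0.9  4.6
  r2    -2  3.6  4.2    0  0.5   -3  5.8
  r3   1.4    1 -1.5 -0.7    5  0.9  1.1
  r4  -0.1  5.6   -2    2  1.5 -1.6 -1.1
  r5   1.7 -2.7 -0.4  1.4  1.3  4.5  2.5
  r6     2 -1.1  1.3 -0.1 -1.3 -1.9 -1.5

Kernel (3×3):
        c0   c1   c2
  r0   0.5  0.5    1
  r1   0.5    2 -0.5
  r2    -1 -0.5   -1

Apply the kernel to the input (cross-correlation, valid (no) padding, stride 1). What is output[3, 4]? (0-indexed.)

The receptive field on the input at this output position is [5 0.9 1.1 / 1.5 -1.6 -1.1 / 1.3 4.5 2.5]. Elementwise product with the kernel and sum: 5·0.5 + 0.9·0.5 + 1.1·1 + 1.5·0.5 + -1.6·2 + -1.1·-0.5 + 1.3·-1 + 4.5·-0.5 + 2.5·-1.

-3.9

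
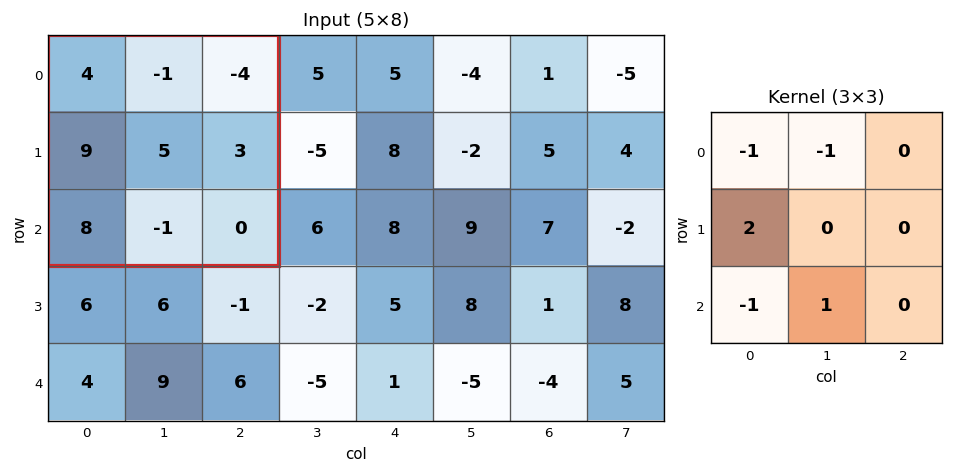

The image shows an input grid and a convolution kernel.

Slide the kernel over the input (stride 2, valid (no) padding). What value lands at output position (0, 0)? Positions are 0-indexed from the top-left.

The receptive field on the input at this output position is [4 -1 -4 / 9 5 3 / 8 -1 0]. Elementwise product with the kernel and sum: 4·-1 + -1·-1 + 9·2 + 8·-1 + -1·1.

6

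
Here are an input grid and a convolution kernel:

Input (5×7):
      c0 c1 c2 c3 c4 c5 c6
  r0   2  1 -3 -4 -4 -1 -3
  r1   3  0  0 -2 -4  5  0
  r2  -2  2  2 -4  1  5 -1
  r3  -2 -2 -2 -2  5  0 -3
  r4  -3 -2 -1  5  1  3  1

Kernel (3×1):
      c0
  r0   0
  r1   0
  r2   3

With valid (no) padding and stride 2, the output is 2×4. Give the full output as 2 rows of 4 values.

-6 6 3 -3
-9 -3 3 3

Output[0,0]: The receptive field on the input at this output position is [2 / 3 / -2]. Elementwise product with the kernel and sum: -2·3.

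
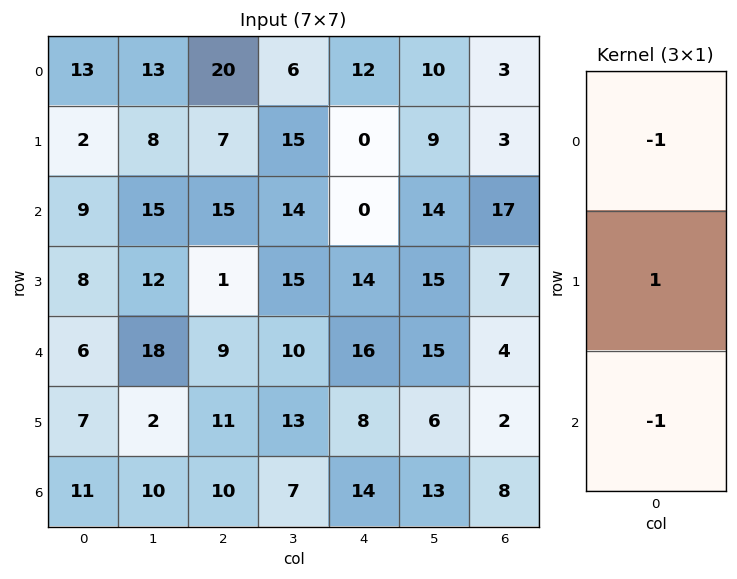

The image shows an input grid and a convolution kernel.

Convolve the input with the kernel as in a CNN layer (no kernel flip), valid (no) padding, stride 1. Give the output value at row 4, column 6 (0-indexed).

The receptive field on the input at this output position is [4 / 2 / 8]. Elementwise product with the kernel and sum: 4·-1 + 2·1 + 8·-1.

-10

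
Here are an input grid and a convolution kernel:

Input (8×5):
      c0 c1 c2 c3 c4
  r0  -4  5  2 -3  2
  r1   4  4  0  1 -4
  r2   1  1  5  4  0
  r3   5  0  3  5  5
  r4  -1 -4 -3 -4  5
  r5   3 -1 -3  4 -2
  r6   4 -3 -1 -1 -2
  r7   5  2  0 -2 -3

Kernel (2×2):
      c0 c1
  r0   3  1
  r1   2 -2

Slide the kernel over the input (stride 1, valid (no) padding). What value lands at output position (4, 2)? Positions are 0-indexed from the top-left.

The receptive field on the input at this output position is [-3 -4 / -3 4]. Elementwise product with the kernel and sum: -3·3 + -4·1 + -3·2 + 4·-2.

-27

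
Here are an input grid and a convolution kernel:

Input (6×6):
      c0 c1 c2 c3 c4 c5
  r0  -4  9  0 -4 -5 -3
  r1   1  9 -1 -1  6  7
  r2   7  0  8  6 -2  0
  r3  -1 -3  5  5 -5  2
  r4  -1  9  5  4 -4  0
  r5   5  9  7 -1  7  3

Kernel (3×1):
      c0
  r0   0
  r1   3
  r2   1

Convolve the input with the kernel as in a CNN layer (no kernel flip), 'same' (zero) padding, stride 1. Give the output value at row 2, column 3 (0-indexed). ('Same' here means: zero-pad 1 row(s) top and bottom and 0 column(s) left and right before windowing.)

The receptive field on the zero-padded input at this output position is [-1 / 6 / 5]. Elementwise product with the kernel and sum: 6·3 + 5·1.

23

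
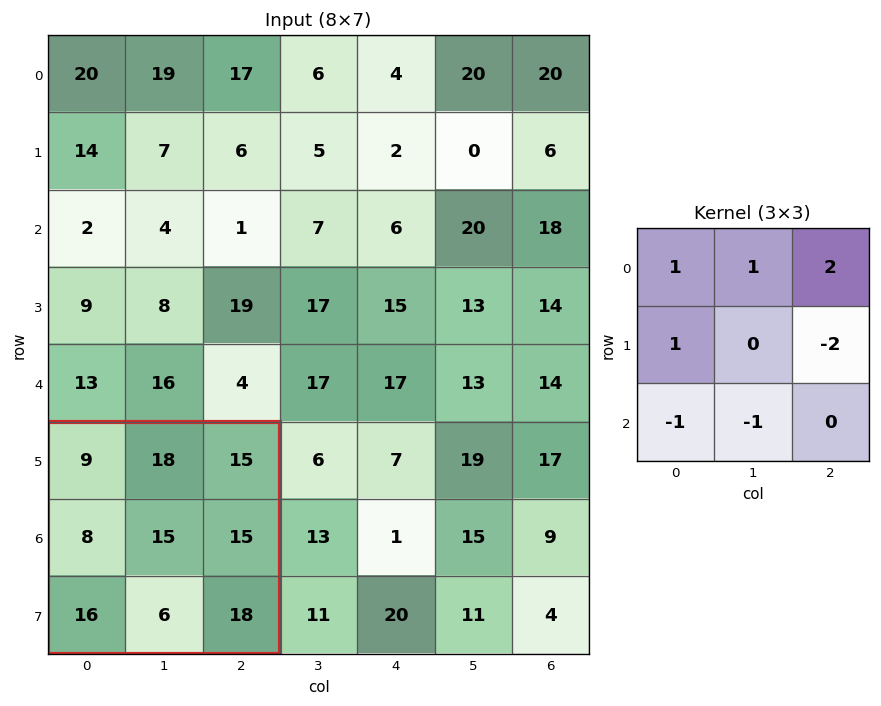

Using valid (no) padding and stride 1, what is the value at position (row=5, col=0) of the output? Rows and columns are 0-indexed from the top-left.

13

The receptive field on the input at this output position is [9 18 15 / 8 15 15 / 16 6 18]. Elementwise product with the kernel and sum: 9·1 + 18·1 + 15·2 + 8·1 + 15·-2 + 16·-1 + 6·-1.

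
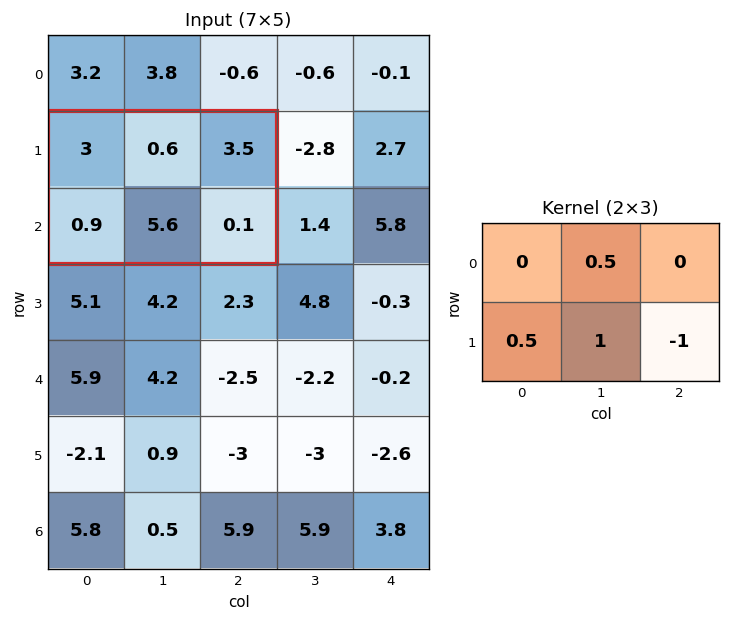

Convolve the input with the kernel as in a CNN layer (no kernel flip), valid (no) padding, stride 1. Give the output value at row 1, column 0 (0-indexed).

6.25

The receptive field on the input at this output position is [3 0.6 3.5 / 0.9 5.6 0.1]. Elementwise product with the kernel and sum: 0.6·0.5 + 0.9·0.5 + 5.6·1 + 0.1·-1.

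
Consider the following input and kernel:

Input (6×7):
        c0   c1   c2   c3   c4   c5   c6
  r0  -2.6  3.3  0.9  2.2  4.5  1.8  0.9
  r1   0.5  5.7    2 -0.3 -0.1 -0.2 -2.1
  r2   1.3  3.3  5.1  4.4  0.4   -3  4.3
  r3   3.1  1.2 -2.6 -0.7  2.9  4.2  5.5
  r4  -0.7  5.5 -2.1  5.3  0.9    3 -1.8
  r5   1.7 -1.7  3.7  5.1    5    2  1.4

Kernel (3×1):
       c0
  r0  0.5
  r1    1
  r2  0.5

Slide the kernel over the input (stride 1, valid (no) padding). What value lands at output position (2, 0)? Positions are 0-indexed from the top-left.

3.4

The receptive field on the input at this output position is [1.3 / 3.1 / -0.7]. Elementwise product with the kernel and sum: 1.3·0.5 + 3.1·1 + -0.7·0.5.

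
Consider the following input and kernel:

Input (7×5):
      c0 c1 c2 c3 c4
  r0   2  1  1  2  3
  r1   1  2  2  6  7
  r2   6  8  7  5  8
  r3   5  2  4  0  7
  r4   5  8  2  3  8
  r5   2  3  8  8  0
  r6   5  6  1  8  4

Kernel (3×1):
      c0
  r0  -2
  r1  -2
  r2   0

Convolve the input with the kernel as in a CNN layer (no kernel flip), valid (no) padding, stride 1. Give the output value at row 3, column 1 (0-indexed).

-20

The receptive field on the input at this output position is [2 / 8 / 3]. Elementwise product with the kernel and sum: 2·-2 + 8·-2.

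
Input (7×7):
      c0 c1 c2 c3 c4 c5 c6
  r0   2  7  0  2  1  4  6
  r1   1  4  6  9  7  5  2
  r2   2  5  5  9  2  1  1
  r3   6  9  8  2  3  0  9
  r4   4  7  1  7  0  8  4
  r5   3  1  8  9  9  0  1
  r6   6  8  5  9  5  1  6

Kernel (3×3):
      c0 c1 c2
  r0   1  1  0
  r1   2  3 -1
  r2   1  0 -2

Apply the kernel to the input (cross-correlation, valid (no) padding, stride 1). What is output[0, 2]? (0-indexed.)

35

The receptive field on the input at this output position is [0 2 1 / 6 9 7 / 5 9 2]. Elementwise product with the kernel and sum: 0·1 + 2·1 + 6·2 + 9·3 + 7·-1 + 5·1 + 2·-2.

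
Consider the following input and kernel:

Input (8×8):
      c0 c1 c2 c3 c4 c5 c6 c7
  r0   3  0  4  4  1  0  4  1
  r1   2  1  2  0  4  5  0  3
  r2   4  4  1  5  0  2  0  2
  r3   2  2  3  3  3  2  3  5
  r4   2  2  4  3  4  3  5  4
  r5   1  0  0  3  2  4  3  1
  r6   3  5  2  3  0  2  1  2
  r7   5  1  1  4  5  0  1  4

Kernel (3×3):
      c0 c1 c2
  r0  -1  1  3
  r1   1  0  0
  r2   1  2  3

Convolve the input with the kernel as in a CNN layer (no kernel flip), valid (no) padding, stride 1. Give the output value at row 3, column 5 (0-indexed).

The receptive field on the input at this output position is [2 3 5 / 3 5 4 / 4 3 1]. Elementwise product with the kernel and sum: 2·-1 + 3·1 + 5·3 + 3·1 + 4·1 + 3·2 + 1·3.

32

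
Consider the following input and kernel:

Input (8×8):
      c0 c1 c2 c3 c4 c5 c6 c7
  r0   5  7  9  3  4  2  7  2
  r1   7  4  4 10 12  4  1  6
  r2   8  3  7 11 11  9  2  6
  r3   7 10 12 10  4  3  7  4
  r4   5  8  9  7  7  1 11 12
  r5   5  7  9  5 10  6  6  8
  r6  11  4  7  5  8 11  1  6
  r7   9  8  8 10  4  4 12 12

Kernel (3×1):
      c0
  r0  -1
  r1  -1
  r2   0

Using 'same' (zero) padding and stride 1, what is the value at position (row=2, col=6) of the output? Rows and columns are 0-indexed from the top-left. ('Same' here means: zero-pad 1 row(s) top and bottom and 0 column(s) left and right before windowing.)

The receptive field on the zero-padded input at this output position is [1 / 2 / 7]. Elementwise product with the kernel and sum: 1·-1 + 2·-1.

-3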